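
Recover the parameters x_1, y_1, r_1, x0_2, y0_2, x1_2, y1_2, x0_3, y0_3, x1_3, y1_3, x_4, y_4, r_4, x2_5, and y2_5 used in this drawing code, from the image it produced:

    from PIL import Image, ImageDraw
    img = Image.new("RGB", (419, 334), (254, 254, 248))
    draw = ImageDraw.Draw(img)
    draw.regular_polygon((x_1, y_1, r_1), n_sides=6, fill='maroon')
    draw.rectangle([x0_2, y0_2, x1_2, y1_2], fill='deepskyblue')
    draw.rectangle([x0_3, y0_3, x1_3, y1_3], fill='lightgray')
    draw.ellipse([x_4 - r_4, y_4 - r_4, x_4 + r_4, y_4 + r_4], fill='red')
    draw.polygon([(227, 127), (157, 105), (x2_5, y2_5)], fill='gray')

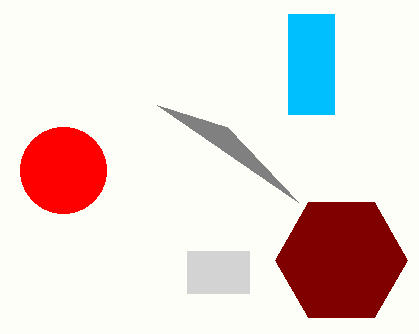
x_1 = 341
y_1 = 260
r_1 = 66
x0_2 = 288
y0_2 = 14
x1_2 = 334
y1_2 = 114
x0_3 = 187
y0_3 = 251
x1_3 = 249
y1_3 = 293
x_4 = 63
y_4 = 170
r_4 = 43
x2_5 = 298
y2_5 = 202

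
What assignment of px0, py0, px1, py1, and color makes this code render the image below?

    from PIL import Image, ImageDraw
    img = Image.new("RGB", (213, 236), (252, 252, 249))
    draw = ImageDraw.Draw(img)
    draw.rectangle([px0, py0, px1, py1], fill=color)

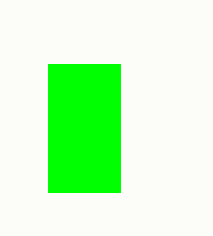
px0 = 48, py0 = 64, px1 = 120, py1 = 192, color = 'lime'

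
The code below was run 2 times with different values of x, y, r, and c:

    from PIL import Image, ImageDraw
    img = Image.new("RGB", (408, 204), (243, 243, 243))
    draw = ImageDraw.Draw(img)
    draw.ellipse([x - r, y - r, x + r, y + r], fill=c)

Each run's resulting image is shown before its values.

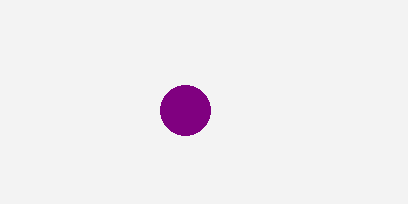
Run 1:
x = 185, y = 110, r = 25, c = 'purple'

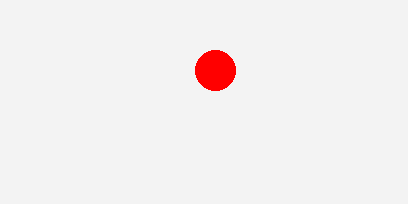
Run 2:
x = 215
y = 70
r = 20
c = 'red'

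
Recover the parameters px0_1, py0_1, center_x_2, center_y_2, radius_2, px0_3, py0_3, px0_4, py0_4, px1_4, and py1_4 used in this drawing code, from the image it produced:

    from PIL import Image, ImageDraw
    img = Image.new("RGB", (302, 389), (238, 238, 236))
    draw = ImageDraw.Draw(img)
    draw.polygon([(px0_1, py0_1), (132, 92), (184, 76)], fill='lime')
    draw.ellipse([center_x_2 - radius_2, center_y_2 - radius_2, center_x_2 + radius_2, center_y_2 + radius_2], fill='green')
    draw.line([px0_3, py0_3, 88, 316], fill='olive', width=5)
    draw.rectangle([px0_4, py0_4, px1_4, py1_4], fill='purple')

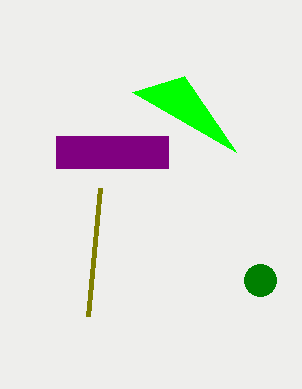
px0_1 = 236
py0_1 = 152
center_x_2 = 260
center_y_2 = 280
radius_2 = 16
px0_3 = 100
py0_3 = 188
px0_4 = 56
py0_4 = 136
px1_4 = 168
py1_4 = 168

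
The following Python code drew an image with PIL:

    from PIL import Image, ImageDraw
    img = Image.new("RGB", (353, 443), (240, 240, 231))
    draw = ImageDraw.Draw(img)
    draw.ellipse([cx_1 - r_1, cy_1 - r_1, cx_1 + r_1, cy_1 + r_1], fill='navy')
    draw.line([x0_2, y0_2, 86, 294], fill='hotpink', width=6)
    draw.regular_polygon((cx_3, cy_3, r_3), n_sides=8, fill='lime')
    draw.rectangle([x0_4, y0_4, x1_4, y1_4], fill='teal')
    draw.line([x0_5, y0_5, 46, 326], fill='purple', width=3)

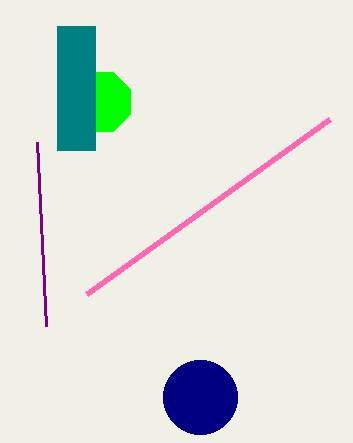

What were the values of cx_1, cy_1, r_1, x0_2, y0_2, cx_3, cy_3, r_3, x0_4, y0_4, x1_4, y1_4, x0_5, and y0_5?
cx_1 = 200
cy_1 = 397
r_1 = 37
x0_2 = 329
y0_2 = 119
cx_3 = 101
cy_3 = 102
r_3 = 32
x0_4 = 57
y0_4 = 26
x1_4 = 95
y1_4 = 150
x0_5 = 37
y0_5 = 142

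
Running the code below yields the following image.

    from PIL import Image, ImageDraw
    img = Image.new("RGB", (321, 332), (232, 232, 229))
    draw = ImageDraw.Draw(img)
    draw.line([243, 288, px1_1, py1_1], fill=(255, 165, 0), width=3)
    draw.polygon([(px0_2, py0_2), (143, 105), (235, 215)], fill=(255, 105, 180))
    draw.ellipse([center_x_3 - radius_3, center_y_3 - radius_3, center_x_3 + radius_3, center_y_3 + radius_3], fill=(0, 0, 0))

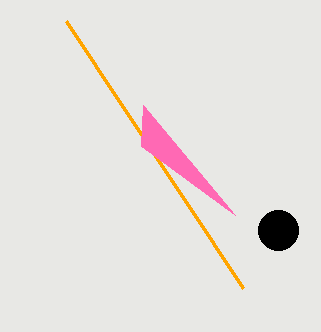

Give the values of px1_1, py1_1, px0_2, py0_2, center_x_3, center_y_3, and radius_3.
px1_1 = 66; py1_1 = 21; px0_2 = 141; py0_2 = 146; center_x_3 = 278; center_y_3 = 230; radius_3 = 20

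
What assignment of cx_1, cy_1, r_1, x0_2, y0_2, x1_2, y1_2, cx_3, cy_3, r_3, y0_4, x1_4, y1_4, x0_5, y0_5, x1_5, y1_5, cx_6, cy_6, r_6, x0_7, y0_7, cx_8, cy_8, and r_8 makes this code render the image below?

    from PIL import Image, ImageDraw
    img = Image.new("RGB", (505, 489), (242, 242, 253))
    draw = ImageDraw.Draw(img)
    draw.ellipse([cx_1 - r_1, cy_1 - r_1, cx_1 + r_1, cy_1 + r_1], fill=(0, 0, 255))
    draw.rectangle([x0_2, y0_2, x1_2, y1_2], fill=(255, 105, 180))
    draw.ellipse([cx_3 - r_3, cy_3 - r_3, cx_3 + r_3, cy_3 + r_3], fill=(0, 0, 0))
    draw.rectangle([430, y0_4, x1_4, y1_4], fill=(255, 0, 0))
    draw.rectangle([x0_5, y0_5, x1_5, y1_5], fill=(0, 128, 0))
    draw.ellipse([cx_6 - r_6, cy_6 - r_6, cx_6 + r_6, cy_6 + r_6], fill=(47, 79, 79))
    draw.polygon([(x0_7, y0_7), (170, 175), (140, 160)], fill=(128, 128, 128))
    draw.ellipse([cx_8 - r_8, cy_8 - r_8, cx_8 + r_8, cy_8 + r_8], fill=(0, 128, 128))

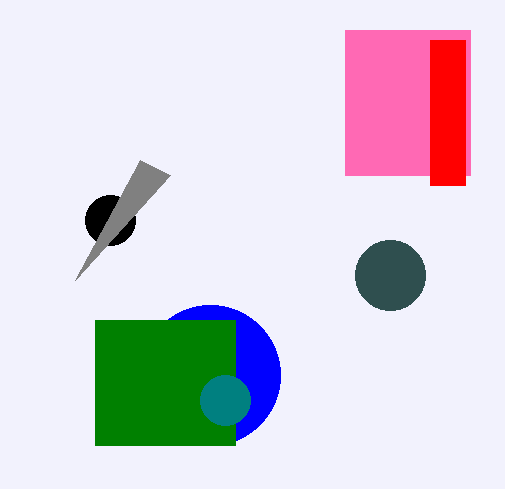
cx_1 = 210; cy_1 = 375; r_1 = 70; x0_2 = 345; y0_2 = 30; x1_2 = 470; y1_2 = 175; cx_3 = 110; cy_3 = 220; r_3 = 25; y0_4 = 40; x1_4 = 465; y1_4 = 185; x0_5 = 95; y0_5 = 320; x1_5 = 235; y1_5 = 445; cx_6 = 390; cy_6 = 275; r_6 = 35; x0_7 = 75; y0_7 = 280; cx_8 = 225; cy_8 = 400; r_8 = 25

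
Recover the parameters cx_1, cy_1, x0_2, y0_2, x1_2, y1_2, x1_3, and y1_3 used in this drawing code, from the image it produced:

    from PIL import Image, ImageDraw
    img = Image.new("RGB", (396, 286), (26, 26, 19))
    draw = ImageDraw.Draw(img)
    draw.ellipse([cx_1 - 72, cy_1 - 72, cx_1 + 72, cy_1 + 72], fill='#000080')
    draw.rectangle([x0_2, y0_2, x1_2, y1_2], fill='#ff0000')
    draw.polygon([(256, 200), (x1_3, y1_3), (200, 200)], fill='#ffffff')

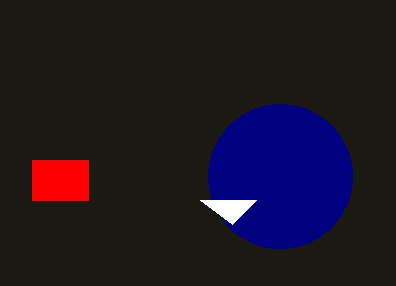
cx_1 = 280, cy_1 = 176, x0_2 = 32, y0_2 = 160, x1_2 = 88, y1_2 = 200, x1_3 = 232, y1_3 = 224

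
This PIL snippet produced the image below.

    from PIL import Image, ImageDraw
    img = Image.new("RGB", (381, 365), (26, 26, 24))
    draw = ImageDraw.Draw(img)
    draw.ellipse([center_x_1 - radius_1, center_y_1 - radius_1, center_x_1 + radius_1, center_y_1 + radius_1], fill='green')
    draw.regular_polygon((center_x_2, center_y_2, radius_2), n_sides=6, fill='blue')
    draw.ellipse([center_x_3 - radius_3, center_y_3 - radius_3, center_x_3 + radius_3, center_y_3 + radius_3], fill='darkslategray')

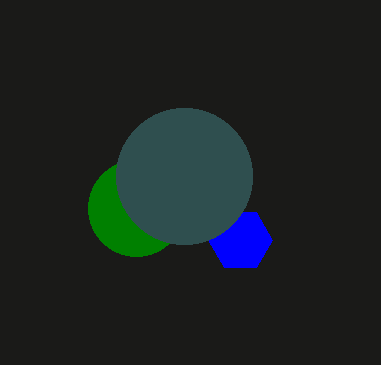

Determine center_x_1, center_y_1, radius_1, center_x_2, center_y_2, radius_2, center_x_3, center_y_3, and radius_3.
center_x_1 = 136; center_y_1 = 208; radius_1 = 48; center_x_2 = 240; center_y_2 = 240; radius_2 = 32; center_x_3 = 184; center_y_3 = 176; radius_3 = 68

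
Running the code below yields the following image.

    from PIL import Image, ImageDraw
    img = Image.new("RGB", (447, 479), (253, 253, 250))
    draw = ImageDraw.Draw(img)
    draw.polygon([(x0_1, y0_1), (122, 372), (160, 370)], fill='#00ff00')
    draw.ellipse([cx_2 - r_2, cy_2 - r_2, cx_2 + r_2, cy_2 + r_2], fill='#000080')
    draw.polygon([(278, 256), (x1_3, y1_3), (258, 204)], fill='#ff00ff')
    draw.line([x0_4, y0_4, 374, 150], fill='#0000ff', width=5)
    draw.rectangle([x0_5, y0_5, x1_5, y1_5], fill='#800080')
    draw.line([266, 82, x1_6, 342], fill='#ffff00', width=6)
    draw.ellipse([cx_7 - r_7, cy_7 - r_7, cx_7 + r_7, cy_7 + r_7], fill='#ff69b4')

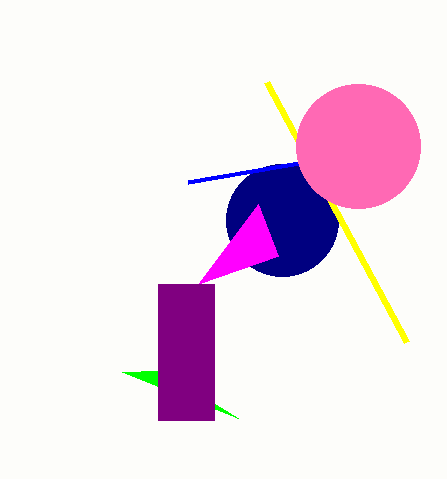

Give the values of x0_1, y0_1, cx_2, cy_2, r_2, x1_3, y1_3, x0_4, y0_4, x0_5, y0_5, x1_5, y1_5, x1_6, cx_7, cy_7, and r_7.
x0_1 = 238; y0_1 = 418; cx_2 = 282; cy_2 = 220; r_2 = 56; x1_3 = 198; y1_3 = 284; x0_4 = 188; y0_4 = 182; x0_5 = 158; y0_5 = 284; x1_5 = 214; y1_5 = 420; x1_6 = 406; cx_7 = 358; cy_7 = 146; r_7 = 62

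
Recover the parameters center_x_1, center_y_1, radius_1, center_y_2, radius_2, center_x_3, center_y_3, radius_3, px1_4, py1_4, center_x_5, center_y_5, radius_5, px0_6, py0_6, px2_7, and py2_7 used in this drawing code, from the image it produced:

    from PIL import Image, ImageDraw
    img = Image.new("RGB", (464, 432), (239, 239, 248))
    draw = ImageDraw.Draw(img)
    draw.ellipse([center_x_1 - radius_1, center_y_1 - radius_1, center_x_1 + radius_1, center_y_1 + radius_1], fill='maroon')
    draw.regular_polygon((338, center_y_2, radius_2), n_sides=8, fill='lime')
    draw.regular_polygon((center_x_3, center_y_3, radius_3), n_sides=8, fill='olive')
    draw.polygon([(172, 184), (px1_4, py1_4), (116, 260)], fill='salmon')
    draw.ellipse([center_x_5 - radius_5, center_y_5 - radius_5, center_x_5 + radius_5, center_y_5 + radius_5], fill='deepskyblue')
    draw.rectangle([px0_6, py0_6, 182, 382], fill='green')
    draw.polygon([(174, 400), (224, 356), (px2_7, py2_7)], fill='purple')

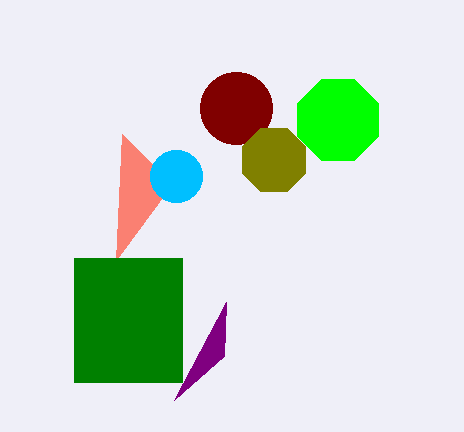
center_x_1 = 236
center_y_1 = 108
radius_1 = 36
center_y_2 = 120
radius_2 = 44
center_x_3 = 274
center_y_3 = 160
radius_3 = 34
px1_4 = 122
py1_4 = 134
center_x_5 = 176
center_y_5 = 176
radius_5 = 26
px0_6 = 74
py0_6 = 258
px2_7 = 226
py2_7 = 302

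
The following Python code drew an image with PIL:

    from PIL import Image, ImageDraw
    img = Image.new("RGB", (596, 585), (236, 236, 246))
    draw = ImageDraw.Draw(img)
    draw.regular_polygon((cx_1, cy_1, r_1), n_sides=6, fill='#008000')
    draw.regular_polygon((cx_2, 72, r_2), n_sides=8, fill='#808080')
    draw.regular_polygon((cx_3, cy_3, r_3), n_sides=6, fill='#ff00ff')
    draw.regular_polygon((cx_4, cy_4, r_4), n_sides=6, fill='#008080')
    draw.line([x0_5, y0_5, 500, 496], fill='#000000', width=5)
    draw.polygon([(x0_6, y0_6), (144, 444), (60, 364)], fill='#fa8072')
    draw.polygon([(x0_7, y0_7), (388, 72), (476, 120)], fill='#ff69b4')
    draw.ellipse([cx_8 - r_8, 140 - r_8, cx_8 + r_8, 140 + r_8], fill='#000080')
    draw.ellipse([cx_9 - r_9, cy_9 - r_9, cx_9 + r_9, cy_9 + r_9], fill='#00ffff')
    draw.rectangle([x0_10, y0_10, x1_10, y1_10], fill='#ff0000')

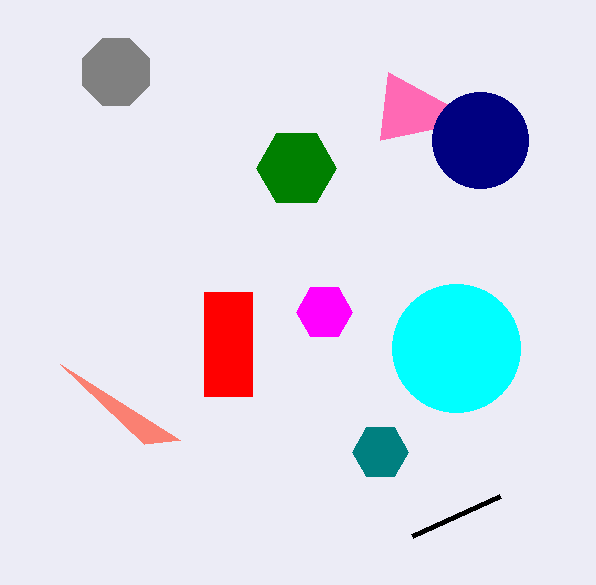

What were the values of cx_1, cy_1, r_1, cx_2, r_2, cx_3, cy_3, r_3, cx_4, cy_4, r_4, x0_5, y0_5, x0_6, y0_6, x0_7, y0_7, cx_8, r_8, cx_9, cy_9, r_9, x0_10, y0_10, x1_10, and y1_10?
cx_1 = 296; cy_1 = 168; r_1 = 40; cx_2 = 116; r_2 = 36; cx_3 = 324; cy_3 = 312; r_3 = 28; cx_4 = 380; cy_4 = 452; r_4 = 28; x0_5 = 412; y0_5 = 536; x0_6 = 180; y0_6 = 440; x0_7 = 380; y0_7 = 140; cx_8 = 480; r_8 = 48; cx_9 = 456; cy_9 = 348; r_9 = 64; x0_10 = 204; y0_10 = 292; x1_10 = 252; y1_10 = 396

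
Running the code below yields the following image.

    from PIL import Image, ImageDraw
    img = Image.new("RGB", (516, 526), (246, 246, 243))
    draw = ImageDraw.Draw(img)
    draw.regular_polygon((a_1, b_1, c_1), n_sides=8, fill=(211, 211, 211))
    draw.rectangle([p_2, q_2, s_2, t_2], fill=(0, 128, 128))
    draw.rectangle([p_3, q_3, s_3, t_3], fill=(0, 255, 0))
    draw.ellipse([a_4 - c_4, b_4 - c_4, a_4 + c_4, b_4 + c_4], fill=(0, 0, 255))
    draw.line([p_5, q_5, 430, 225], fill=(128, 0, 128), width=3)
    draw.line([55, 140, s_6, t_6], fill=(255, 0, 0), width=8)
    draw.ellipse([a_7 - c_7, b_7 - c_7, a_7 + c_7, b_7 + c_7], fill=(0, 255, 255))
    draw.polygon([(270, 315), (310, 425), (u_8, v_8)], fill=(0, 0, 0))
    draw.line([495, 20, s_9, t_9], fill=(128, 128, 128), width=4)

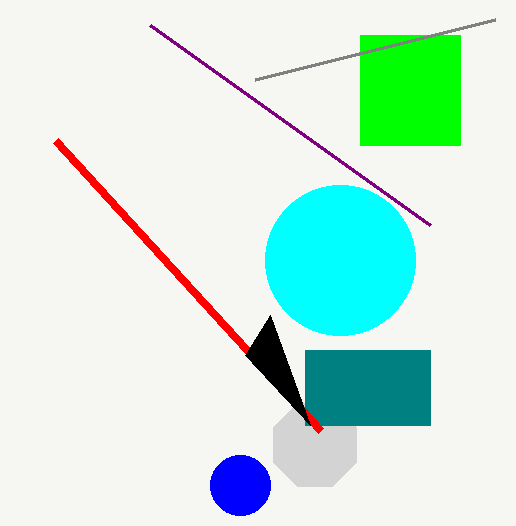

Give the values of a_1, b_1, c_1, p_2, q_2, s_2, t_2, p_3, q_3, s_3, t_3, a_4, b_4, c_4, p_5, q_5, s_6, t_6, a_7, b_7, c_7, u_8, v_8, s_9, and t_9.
a_1 = 315, b_1 = 445, c_1 = 45, p_2 = 305, q_2 = 350, s_2 = 430, t_2 = 425, p_3 = 360, q_3 = 35, s_3 = 460, t_3 = 145, a_4 = 240, b_4 = 485, c_4 = 30, p_5 = 150, q_5 = 25, s_6 = 320, t_6 = 430, a_7 = 340, b_7 = 260, c_7 = 75, u_8 = 245, v_8 = 355, s_9 = 255, t_9 = 80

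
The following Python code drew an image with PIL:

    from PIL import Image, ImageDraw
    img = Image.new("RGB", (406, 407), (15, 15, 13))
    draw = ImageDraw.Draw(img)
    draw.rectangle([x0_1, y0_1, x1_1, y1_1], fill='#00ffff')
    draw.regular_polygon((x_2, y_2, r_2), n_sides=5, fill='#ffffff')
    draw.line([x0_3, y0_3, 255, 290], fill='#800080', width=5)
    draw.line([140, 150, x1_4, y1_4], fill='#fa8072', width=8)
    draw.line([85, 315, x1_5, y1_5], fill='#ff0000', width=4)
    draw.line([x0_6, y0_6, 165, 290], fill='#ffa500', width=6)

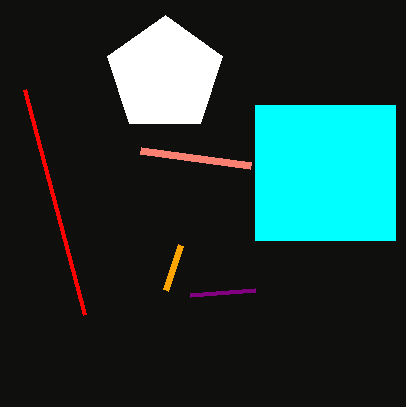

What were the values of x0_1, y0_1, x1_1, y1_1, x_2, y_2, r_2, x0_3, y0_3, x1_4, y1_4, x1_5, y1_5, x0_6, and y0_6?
x0_1 = 255
y0_1 = 105
x1_1 = 395
y1_1 = 240
x_2 = 165
y_2 = 75
r_2 = 60
x0_3 = 190
y0_3 = 295
x1_4 = 250
y1_4 = 165
x1_5 = 25
y1_5 = 90
x0_6 = 180
y0_6 = 245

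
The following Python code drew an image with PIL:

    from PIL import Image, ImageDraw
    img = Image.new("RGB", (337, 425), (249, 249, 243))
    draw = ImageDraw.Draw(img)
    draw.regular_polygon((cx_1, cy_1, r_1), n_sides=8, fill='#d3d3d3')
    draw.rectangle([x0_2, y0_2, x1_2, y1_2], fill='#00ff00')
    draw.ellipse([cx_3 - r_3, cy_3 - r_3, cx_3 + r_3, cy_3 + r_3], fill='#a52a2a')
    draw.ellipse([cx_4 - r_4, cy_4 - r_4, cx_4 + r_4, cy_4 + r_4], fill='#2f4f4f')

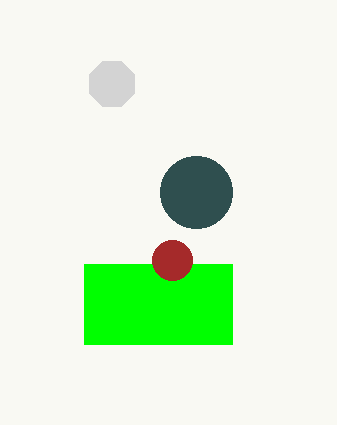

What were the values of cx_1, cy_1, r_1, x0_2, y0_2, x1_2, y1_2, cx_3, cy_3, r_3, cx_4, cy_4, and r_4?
cx_1 = 112
cy_1 = 84
r_1 = 24
x0_2 = 84
y0_2 = 264
x1_2 = 232
y1_2 = 344
cx_3 = 172
cy_3 = 260
r_3 = 20
cx_4 = 196
cy_4 = 192
r_4 = 36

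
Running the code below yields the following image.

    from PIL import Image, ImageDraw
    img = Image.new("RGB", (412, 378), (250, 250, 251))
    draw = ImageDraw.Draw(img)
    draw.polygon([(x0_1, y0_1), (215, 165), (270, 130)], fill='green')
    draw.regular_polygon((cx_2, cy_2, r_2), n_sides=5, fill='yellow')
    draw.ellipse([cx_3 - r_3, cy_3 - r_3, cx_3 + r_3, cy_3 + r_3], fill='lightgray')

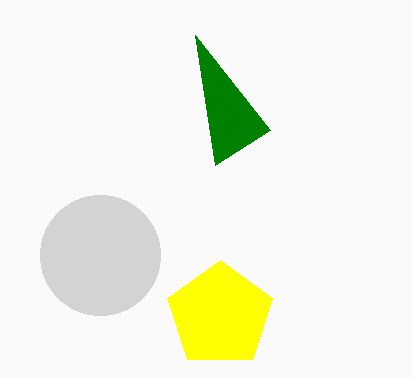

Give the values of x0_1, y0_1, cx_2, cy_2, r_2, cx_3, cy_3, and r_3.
x0_1 = 195
y0_1 = 35
cx_2 = 220
cy_2 = 315
r_2 = 55
cx_3 = 100
cy_3 = 255
r_3 = 60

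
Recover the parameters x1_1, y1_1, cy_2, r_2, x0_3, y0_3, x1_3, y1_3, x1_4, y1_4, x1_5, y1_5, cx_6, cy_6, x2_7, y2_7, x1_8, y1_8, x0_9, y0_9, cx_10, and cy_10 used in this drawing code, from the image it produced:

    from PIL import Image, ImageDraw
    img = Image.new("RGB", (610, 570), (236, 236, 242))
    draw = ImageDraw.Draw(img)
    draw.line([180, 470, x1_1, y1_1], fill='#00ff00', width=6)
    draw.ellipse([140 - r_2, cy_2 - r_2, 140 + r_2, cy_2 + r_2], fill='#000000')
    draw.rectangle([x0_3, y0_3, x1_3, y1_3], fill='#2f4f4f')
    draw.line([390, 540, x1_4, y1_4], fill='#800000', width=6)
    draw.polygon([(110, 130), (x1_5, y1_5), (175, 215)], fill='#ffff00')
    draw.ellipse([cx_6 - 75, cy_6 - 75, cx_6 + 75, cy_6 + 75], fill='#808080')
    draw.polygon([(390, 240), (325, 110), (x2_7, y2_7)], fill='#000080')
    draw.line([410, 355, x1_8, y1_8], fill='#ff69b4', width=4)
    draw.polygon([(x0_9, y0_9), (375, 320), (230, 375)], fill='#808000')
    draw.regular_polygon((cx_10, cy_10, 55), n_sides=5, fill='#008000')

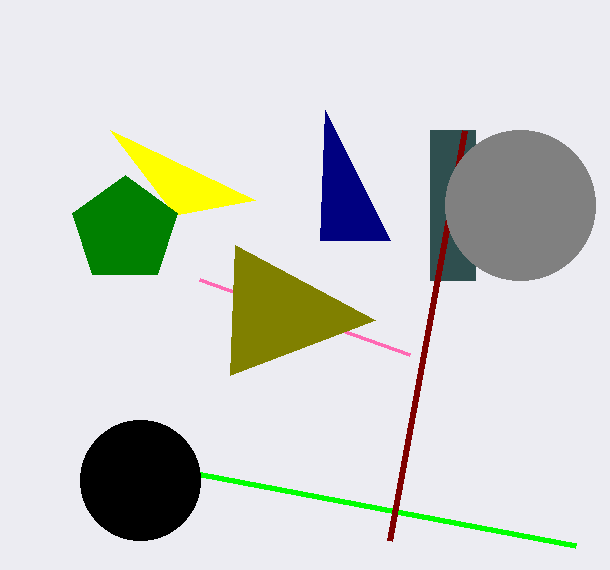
x1_1 = 575; y1_1 = 545; cy_2 = 480; r_2 = 60; x0_3 = 430; y0_3 = 130; x1_3 = 475; y1_3 = 280; x1_4 = 465; y1_4 = 130; x1_5 = 255; y1_5 = 200; cx_6 = 520; cy_6 = 205; x2_7 = 320; y2_7 = 240; x1_8 = 200; y1_8 = 280; x0_9 = 235; y0_9 = 245; cx_10 = 125; cy_10 = 230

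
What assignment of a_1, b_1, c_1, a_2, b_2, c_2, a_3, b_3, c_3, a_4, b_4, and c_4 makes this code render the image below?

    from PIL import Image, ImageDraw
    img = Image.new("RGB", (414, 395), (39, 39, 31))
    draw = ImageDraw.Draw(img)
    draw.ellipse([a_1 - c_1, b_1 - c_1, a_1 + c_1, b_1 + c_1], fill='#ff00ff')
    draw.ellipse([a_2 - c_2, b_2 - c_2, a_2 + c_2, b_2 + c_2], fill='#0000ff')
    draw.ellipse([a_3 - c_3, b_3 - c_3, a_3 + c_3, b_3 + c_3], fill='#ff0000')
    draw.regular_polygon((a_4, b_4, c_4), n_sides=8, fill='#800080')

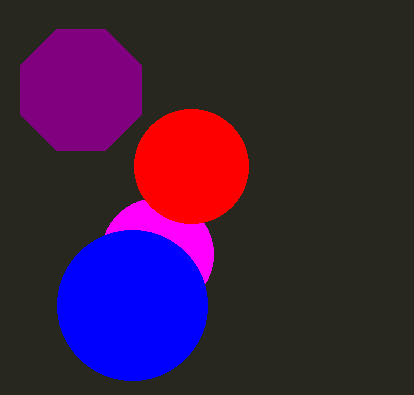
a_1 = 157, b_1 = 254, c_1 = 56, a_2 = 132, b_2 = 305, c_2 = 75, a_3 = 191, b_3 = 166, c_3 = 57, a_4 = 81, b_4 = 90, c_4 = 65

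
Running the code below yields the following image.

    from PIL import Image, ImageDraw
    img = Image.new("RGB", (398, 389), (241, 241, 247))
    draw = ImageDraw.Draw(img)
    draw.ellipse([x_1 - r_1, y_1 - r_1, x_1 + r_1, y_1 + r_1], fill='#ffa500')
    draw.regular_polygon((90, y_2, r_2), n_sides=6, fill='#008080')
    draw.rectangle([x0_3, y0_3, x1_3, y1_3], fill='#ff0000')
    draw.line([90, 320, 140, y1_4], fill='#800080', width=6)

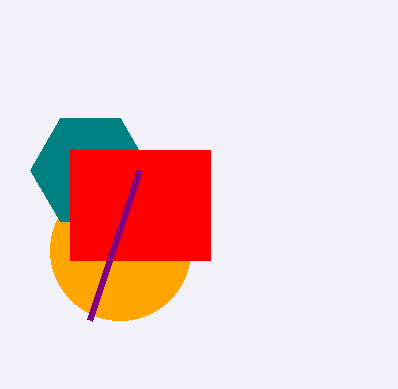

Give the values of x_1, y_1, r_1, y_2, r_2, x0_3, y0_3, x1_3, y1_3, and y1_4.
x_1 = 120
y_1 = 250
r_1 = 70
y_2 = 170
r_2 = 60
x0_3 = 70
y0_3 = 150
x1_3 = 210
y1_3 = 260
y1_4 = 170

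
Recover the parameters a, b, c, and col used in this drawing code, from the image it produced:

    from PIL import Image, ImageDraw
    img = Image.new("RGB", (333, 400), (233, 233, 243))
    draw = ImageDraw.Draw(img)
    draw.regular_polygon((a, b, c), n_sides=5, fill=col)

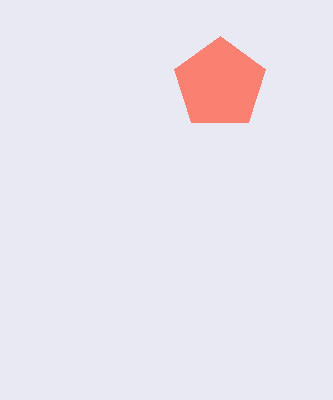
a = 220, b = 84, c = 48, col = 'salmon'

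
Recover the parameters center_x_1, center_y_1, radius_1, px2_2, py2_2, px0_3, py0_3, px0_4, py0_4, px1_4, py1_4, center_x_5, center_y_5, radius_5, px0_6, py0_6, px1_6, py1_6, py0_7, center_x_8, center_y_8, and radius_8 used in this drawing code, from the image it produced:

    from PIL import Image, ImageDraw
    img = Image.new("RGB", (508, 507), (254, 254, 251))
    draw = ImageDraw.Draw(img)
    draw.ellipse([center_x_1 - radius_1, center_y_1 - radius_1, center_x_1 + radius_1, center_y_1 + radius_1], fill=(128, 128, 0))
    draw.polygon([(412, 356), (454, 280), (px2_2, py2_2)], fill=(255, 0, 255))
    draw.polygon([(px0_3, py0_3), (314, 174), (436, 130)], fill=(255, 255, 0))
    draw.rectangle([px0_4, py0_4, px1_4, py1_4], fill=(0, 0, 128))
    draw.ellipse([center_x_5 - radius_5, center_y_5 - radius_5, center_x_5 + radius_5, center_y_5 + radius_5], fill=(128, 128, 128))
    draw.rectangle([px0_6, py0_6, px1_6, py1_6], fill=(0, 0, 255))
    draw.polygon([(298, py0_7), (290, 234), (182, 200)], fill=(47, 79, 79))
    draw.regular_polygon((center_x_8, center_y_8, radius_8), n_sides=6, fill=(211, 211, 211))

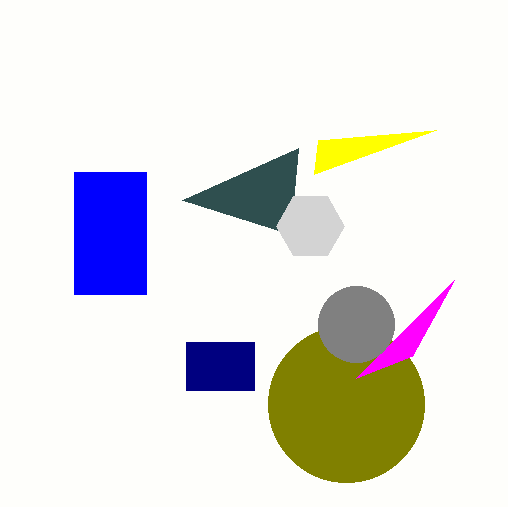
center_x_1 = 346, center_y_1 = 404, radius_1 = 78, px2_2 = 356, py2_2 = 378, px0_3 = 318, py0_3 = 140, px0_4 = 186, py0_4 = 342, px1_4 = 254, py1_4 = 390, center_x_5 = 356, center_y_5 = 324, radius_5 = 38, px0_6 = 74, py0_6 = 172, px1_6 = 146, py1_6 = 294, py0_7 = 148, center_x_8 = 310, center_y_8 = 226, radius_8 = 34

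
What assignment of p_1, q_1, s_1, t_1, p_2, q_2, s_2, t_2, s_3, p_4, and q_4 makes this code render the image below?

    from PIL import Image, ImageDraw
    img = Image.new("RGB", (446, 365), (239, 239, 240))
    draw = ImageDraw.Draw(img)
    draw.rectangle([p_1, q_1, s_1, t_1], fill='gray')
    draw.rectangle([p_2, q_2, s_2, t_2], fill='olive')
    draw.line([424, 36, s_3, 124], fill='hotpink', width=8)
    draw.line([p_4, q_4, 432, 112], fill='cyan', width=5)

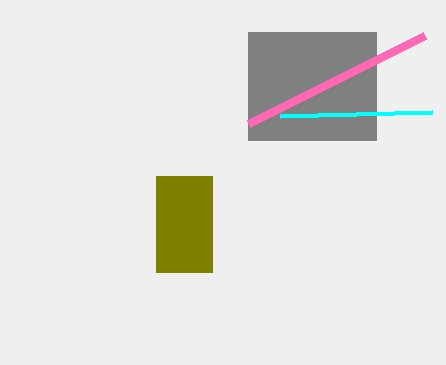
p_1 = 248
q_1 = 32
s_1 = 376
t_1 = 140
p_2 = 156
q_2 = 176
s_2 = 212
t_2 = 272
s_3 = 248
p_4 = 280
q_4 = 116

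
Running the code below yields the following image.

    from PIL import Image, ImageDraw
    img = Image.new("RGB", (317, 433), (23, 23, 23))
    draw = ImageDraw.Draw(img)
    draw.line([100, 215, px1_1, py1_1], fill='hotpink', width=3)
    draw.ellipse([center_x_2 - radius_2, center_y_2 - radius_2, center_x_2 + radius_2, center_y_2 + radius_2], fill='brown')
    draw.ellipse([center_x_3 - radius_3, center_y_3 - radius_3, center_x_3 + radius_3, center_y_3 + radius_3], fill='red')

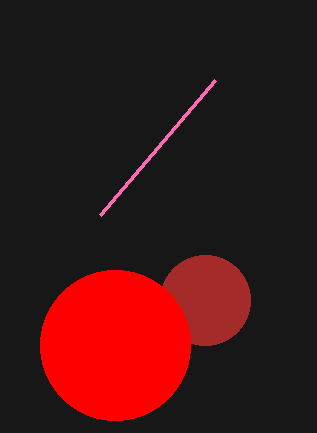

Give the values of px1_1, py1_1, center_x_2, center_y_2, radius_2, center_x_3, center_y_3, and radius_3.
px1_1 = 215
py1_1 = 80
center_x_2 = 205
center_y_2 = 300
radius_2 = 45
center_x_3 = 115
center_y_3 = 345
radius_3 = 75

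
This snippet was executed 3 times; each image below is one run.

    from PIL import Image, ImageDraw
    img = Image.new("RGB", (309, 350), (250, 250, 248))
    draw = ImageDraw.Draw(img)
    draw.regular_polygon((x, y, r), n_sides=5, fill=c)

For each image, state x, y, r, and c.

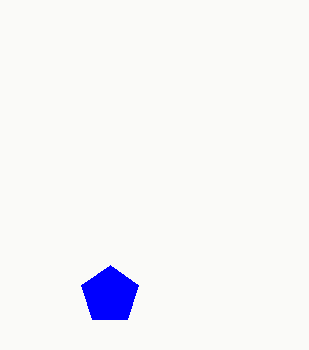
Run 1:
x = 110, y = 295, r = 30, c = 'blue'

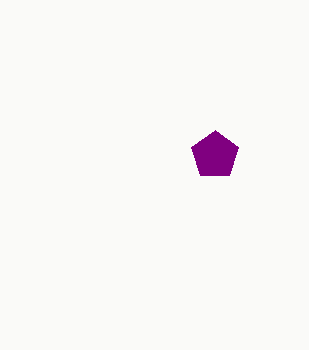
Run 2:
x = 215
y = 155
r = 25
c = 'purple'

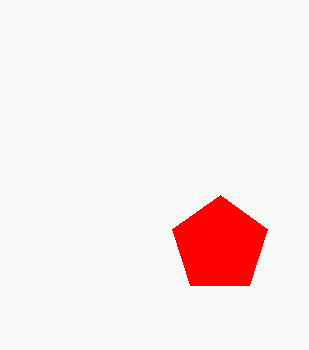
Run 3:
x = 220
y = 245
r = 50
c = 'red'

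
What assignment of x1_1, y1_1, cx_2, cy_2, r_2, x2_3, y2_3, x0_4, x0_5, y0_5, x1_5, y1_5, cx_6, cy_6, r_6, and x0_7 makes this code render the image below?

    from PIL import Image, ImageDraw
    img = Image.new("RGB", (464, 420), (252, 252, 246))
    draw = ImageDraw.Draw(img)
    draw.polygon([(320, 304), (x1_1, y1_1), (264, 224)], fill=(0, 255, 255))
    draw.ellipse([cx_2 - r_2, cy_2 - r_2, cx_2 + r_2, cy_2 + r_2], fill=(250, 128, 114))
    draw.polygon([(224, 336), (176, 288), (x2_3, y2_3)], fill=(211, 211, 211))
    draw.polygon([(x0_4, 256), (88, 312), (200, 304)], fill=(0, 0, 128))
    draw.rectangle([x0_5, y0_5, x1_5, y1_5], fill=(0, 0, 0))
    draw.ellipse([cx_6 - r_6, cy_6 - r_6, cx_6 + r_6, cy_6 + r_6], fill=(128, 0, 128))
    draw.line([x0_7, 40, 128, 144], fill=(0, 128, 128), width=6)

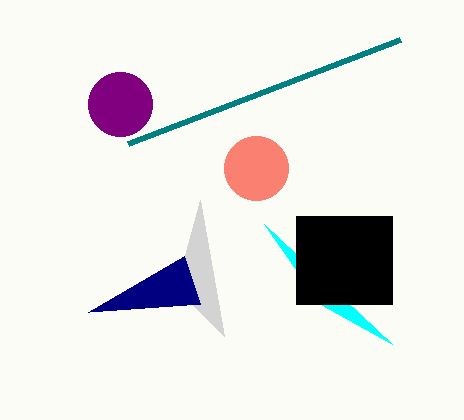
x1_1 = 392; y1_1 = 344; cx_2 = 256; cy_2 = 168; r_2 = 32; x2_3 = 200; y2_3 = 200; x0_4 = 184; x0_5 = 296; y0_5 = 216; x1_5 = 392; y1_5 = 304; cx_6 = 120; cy_6 = 104; r_6 = 32; x0_7 = 400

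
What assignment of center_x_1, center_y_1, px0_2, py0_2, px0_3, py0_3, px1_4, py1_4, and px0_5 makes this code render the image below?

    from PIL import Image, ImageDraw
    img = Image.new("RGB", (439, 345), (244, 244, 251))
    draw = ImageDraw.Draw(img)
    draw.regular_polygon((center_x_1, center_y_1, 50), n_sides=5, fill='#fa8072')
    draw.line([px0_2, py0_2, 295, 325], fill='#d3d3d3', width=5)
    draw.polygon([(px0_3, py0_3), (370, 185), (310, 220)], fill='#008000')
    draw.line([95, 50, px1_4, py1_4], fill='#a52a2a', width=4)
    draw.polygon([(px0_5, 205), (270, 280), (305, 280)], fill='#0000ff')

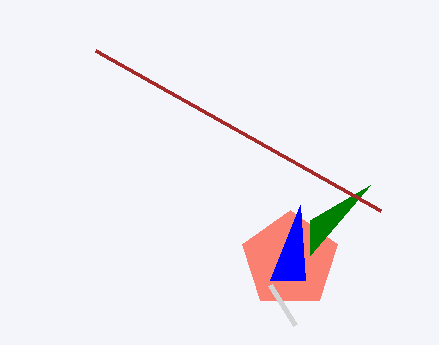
center_x_1 = 290; center_y_1 = 260; px0_2 = 270; py0_2 = 285; px0_3 = 310; py0_3 = 255; px1_4 = 380; py1_4 = 210; px0_5 = 300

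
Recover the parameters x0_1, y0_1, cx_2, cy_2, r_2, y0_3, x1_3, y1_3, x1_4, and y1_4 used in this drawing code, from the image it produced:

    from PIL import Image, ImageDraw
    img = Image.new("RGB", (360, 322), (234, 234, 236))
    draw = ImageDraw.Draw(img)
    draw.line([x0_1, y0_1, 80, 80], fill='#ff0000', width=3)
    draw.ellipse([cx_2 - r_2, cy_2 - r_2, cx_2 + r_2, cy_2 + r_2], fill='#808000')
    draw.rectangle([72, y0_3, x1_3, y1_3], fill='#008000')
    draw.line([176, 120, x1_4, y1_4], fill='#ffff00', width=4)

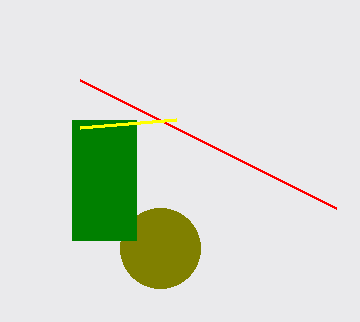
x0_1 = 336, y0_1 = 208, cx_2 = 160, cy_2 = 248, r_2 = 40, y0_3 = 120, x1_3 = 136, y1_3 = 240, x1_4 = 80, y1_4 = 128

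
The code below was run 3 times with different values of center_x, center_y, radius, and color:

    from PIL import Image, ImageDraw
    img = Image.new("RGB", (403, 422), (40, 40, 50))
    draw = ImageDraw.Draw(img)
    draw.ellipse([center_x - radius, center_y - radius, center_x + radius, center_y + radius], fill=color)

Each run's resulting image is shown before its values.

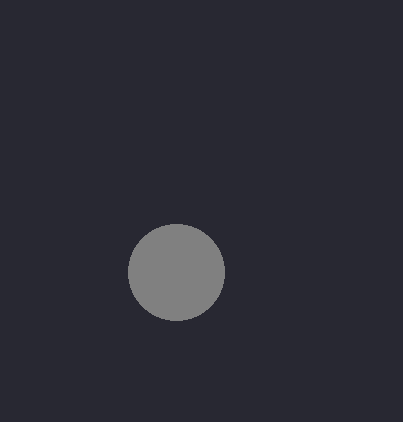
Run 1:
center_x = 176, center_y = 272, radius = 48, color = 'gray'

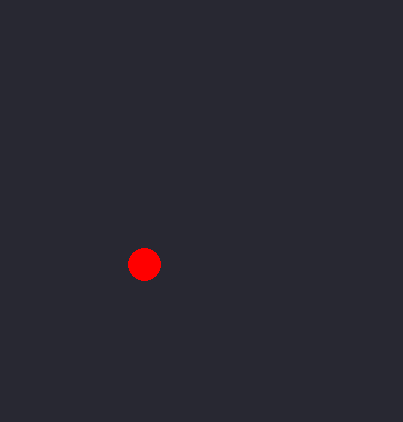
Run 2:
center_x = 144, center_y = 264, radius = 16, color = 'red'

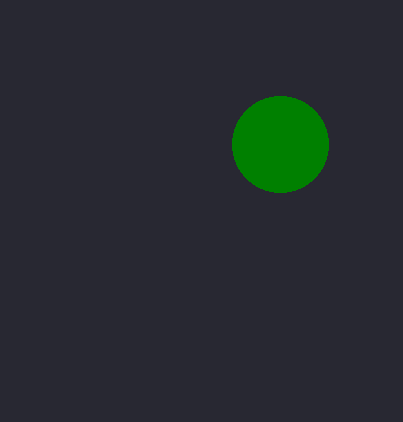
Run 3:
center_x = 280; center_y = 144; radius = 48; color = 'green'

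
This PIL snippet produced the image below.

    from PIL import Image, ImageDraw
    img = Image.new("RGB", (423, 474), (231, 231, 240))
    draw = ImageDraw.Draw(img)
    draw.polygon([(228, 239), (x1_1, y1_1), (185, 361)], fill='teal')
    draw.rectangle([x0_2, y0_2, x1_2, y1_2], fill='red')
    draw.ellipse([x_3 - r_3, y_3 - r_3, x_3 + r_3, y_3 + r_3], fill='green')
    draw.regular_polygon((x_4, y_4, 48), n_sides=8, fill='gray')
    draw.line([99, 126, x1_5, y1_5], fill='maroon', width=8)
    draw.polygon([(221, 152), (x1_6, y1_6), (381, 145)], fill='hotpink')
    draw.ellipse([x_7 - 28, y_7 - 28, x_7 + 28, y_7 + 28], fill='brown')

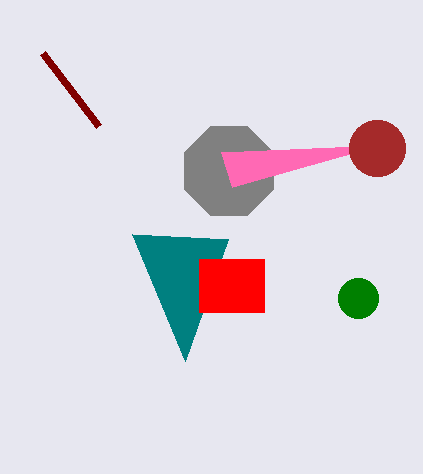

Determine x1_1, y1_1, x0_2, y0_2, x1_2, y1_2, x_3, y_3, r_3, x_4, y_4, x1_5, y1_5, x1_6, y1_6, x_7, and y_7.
x1_1 = 132; y1_1 = 234; x0_2 = 199; y0_2 = 259; x1_2 = 264; y1_2 = 312; x_3 = 358; y_3 = 298; r_3 = 20; x_4 = 229; y_4 = 171; x1_5 = 43; y1_5 = 53; x1_6 = 232; y1_6 = 187; x_7 = 377; y_7 = 148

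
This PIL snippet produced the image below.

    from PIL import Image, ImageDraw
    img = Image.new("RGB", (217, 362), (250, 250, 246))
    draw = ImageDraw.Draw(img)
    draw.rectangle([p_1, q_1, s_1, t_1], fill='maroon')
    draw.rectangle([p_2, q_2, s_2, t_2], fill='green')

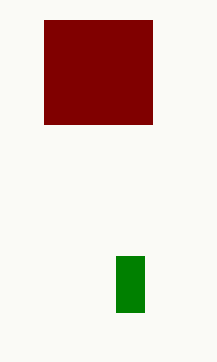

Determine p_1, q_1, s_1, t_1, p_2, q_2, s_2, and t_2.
p_1 = 44; q_1 = 20; s_1 = 152; t_1 = 124; p_2 = 116; q_2 = 256; s_2 = 144; t_2 = 312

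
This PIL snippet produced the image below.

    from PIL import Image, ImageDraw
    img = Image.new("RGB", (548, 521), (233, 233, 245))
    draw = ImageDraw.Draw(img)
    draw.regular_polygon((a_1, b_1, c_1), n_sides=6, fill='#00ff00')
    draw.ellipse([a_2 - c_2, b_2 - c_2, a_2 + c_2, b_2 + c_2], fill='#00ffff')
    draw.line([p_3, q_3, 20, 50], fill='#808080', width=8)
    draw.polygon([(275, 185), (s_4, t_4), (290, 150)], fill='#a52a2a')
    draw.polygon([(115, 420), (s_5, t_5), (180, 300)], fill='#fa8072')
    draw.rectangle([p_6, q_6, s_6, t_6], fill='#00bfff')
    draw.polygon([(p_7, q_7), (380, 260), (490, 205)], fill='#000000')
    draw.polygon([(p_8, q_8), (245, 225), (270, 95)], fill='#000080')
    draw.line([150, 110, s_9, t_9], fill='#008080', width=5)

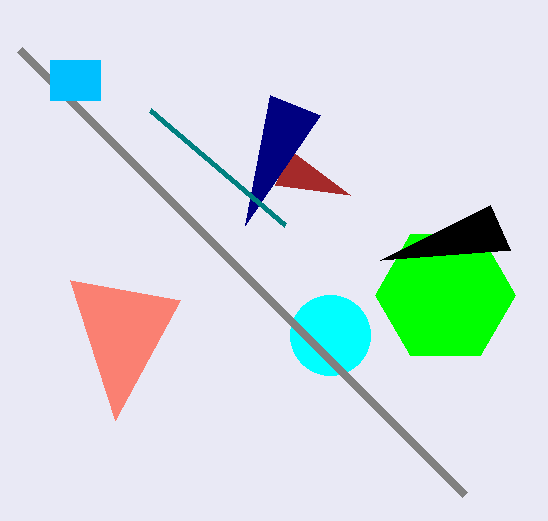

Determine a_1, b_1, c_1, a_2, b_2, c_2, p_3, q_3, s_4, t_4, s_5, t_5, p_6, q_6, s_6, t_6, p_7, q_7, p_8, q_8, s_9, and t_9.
a_1 = 445, b_1 = 295, c_1 = 70, a_2 = 330, b_2 = 335, c_2 = 40, p_3 = 465, q_3 = 495, s_4 = 350, t_4 = 195, s_5 = 70, t_5 = 280, p_6 = 50, q_6 = 60, s_6 = 100, t_6 = 100, p_7 = 510, q_7 = 250, p_8 = 320, q_8 = 115, s_9 = 285, t_9 = 225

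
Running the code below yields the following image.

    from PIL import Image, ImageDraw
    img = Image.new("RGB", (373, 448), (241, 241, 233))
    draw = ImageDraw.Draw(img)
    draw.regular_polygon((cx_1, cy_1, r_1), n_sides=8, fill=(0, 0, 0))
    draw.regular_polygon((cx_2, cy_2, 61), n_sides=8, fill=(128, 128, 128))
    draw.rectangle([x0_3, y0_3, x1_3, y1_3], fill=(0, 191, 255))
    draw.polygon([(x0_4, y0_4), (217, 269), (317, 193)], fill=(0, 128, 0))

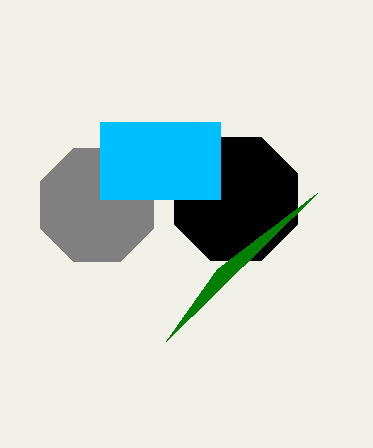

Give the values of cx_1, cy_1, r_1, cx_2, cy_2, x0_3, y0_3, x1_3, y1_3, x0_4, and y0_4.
cx_1 = 236, cy_1 = 199, r_1 = 67, cx_2 = 97, cy_2 = 205, x0_3 = 100, y0_3 = 122, x1_3 = 220, y1_3 = 199, x0_4 = 166, y0_4 = 341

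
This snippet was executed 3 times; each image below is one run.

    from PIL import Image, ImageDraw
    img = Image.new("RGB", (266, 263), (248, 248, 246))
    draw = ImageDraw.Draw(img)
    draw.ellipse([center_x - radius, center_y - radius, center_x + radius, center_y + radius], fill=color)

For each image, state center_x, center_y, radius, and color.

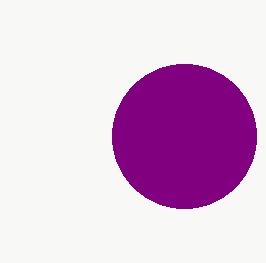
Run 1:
center_x = 184, center_y = 136, radius = 72, color = 'purple'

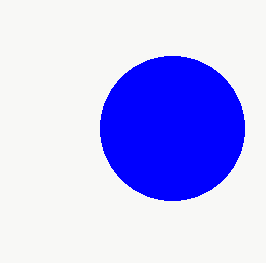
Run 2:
center_x = 172, center_y = 128, radius = 72, color = 'blue'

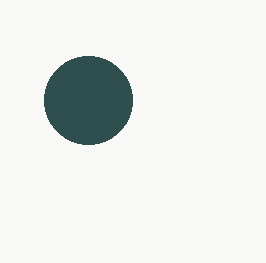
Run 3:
center_x = 88, center_y = 100, radius = 44, color = 'darkslategray'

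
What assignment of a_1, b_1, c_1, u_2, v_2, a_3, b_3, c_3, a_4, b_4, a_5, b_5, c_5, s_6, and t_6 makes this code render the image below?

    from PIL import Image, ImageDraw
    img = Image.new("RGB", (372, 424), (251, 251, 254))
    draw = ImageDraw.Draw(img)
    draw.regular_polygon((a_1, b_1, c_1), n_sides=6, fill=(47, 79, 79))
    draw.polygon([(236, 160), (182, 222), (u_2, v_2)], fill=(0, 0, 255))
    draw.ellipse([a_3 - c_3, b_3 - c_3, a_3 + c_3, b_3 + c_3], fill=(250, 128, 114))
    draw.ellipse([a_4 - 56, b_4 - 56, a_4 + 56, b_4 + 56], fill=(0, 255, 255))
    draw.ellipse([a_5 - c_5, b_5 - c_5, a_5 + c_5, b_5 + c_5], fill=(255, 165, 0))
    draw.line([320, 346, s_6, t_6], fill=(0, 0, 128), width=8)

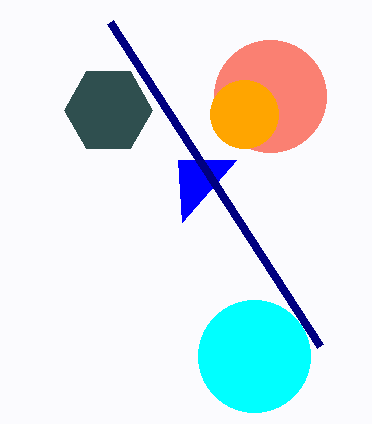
a_1 = 108, b_1 = 110, c_1 = 44, u_2 = 178, v_2 = 160, a_3 = 270, b_3 = 96, c_3 = 56, a_4 = 254, b_4 = 356, a_5 = 244, b_5 = 114, c_5 = 34, s_6 = 110, t_6 = 22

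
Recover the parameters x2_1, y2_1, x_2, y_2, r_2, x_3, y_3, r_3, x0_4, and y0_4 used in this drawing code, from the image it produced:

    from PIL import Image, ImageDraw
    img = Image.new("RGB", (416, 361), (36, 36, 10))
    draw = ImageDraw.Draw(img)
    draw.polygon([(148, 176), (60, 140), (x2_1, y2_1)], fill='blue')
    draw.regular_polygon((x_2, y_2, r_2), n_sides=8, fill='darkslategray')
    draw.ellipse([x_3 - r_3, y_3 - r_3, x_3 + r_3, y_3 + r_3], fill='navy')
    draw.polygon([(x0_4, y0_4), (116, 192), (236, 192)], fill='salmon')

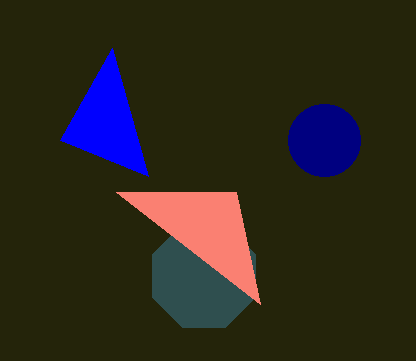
x2_1 = 112, y2_1 = 48, x_2 = 204, y_2 = 276, r_2 = 56, x_3 = 324, y_3 = 140, r_3 = 36, x0_4 = 260, y0_4 = 304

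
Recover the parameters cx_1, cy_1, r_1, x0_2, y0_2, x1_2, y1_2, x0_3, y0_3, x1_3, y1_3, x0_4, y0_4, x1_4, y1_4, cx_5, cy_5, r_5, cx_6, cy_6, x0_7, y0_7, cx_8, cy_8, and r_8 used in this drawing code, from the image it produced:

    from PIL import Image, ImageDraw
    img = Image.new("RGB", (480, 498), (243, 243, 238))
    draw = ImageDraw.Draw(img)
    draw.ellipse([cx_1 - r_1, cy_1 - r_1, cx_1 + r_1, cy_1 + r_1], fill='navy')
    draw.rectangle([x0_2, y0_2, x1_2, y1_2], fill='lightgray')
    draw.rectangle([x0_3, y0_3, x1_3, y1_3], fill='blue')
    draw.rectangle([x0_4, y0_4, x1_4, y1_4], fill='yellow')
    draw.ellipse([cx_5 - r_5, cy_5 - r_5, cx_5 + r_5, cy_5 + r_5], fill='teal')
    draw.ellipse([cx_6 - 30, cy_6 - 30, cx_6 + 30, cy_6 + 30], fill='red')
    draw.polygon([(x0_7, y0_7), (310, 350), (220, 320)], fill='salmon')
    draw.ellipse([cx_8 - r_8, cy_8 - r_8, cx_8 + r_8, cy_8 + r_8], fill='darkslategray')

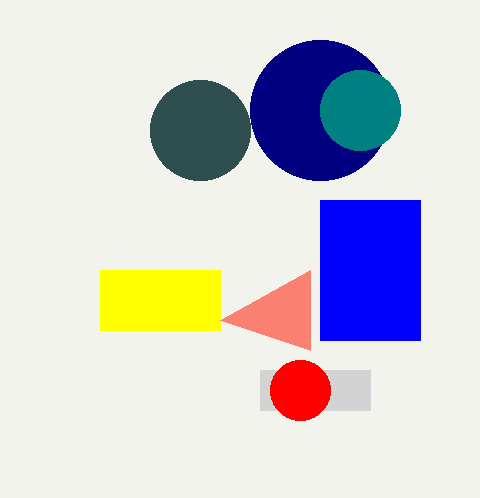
cx_1 = 320
cy_1 = 110
r_1 = 70
x0_2 = 260
y0_2 = 370
x1_2 = 370
y1_2 = 410
x0_3 = 320
y0_3 = 200
x1_3 = 420
y1_3 = 340
x0_4 = 100
y0_4 = 270
x1_4 = 220
y1_4 = 330
cx_5 = 360
cy_5 = 110
r_5 = 40
cx_6 = 300
cy_6 = 390
x0_7 = 310
y0_7 = 270
cx_8 = 200
cy_8 = 130
r_8 = 50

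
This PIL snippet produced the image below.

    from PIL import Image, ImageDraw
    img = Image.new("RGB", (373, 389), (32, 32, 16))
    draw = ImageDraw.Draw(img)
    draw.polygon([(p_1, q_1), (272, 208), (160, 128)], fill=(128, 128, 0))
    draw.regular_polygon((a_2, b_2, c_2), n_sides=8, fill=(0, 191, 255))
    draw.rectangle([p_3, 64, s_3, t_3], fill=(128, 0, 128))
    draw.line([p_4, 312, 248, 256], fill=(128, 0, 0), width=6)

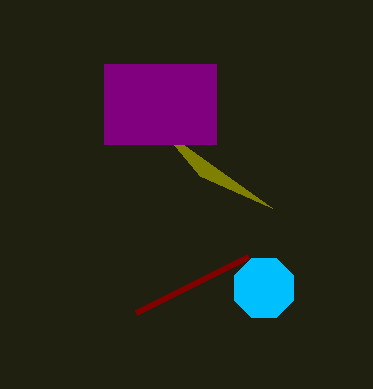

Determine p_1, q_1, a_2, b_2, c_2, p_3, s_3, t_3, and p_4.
p_1 = 200, q_1 = 176, a_2 = 264, b_2 = 288, c_2 = 32, p_3 = 104, s_3 = 216, t_3 = 144, p_4 = 136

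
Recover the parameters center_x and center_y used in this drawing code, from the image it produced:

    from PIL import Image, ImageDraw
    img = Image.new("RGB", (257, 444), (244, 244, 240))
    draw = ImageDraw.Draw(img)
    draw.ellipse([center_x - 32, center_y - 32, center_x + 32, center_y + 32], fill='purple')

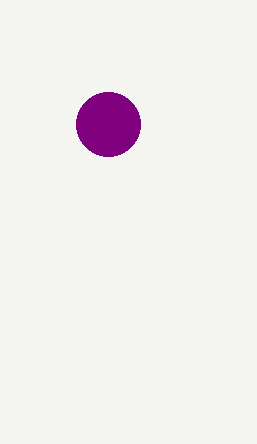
center_x = 108, center_y = 124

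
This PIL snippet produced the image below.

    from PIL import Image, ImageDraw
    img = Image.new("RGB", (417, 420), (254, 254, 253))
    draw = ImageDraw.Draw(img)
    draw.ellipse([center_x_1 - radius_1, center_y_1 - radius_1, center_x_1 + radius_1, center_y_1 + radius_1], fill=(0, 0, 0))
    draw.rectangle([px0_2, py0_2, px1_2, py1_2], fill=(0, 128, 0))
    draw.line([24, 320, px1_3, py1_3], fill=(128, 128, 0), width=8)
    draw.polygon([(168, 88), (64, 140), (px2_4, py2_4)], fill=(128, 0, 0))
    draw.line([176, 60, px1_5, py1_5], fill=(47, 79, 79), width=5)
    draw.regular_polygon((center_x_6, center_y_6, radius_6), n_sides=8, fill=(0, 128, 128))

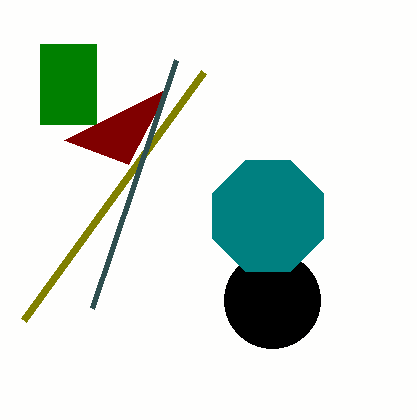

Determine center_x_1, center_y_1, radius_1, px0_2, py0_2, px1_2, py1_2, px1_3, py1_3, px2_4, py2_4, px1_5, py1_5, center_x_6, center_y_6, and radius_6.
center_x_1 = 272; center_y_1 = 300; radius_1 = 48; px0_2 = 40; py0_2 = 44; px1_2 = 96; py1_2 = 124; px1_3 = 204; py1_3 = 72; px2_4 = 128; py2_4 = 164; px1_5 = 92; py1_5 = 308; center_x_6 = 268; center_y_6 = 216; radius_6 = 60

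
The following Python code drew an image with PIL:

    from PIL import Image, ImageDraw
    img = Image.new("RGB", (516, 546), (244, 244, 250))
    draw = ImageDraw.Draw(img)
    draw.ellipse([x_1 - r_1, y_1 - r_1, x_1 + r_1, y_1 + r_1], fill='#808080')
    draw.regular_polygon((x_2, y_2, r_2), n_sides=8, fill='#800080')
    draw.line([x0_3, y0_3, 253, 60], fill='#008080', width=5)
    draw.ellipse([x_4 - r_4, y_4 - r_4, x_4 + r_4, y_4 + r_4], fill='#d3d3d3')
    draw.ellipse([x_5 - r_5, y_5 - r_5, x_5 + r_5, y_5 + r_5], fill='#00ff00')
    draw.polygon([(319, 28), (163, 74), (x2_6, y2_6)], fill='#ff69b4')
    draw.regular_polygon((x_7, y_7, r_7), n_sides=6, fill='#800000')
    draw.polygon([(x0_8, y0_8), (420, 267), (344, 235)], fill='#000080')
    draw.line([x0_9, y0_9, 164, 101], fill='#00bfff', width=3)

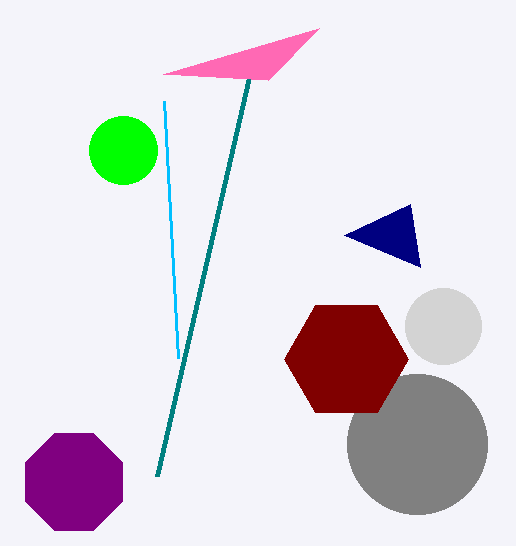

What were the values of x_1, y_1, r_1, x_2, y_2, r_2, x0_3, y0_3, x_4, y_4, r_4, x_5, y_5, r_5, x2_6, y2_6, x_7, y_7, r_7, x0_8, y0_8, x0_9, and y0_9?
x_1 = 417
y_1 = 444
r_1 = 70
x_2 = 74
y_2 = 482
r_2 = 52
x0_3 = 157
y0_3 = 476
x_4 = 443
y_4 = 326
r_4 = 38
x_5 = 123
y_5 = 150
r_5 = 34
x2_6 = 268
y2_6 = 80
x_7 = 346
y_7 = 359
r_7 = 62
x0_8 = 410
y0_8 = 204
x0_9 = 178
y0_9 = 358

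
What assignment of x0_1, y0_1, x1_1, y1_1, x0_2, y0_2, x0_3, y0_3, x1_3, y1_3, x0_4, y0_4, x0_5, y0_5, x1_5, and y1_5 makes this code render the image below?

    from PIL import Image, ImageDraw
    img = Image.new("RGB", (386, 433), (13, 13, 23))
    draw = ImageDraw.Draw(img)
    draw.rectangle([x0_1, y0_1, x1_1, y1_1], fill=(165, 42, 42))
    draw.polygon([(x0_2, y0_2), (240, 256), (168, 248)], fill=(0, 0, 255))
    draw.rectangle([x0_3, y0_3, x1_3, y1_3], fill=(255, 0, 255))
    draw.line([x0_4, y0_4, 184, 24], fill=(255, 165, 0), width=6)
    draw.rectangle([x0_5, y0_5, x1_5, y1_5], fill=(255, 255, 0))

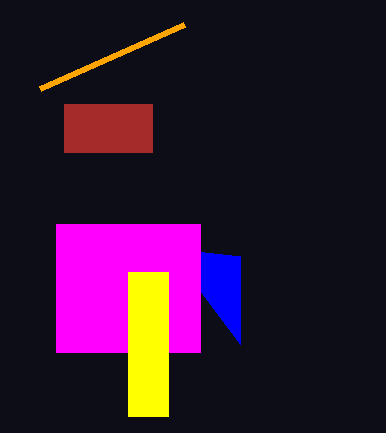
x0_1 = 64
y0_1 = 104
x1_1 = 152
y1_1 = 152
x0_2 = 240
y0_2 = 344
x0_3 = 56
y0_3 = 224
x1_3 = 200
y1_3 = 352
x0_4 = 40
y0_4 = 88
x0_5 = 128
y0_5 = 272
x1_5 = 168
y1_5 = 416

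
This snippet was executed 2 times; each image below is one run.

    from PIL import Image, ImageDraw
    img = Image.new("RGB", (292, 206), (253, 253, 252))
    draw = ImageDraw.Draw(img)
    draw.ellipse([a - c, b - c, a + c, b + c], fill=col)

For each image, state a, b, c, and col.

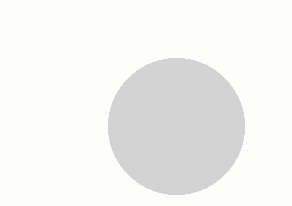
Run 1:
a = 176
b = 126
c = 68
col = 'lightgray'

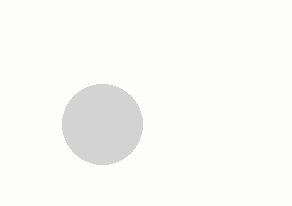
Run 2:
a = 102
b = 124
c = 40
col = 'lightgray'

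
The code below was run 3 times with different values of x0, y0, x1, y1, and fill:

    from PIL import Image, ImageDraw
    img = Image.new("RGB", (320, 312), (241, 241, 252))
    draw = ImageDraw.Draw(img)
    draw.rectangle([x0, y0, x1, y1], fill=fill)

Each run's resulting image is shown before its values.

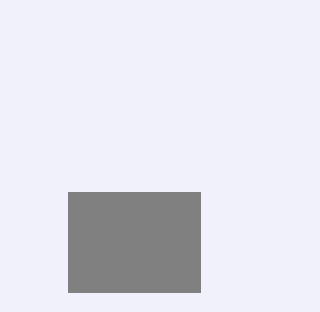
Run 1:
x0 = 68; y0 = 192; x1 = 200; y1 = 292; fill = 'gray'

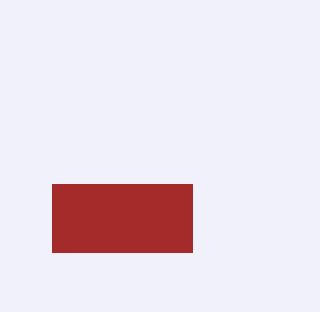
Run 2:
x0 = 52, y0 = 184, x1 = 192, y1 = 252, fill = 'brown'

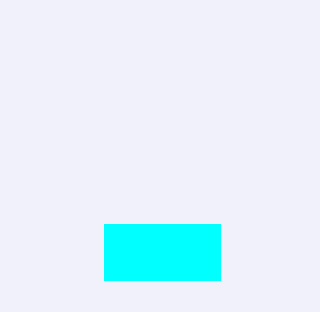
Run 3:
x0 = 104, y0 = 224, x1 = 220, y1 = 280, fill = 'cyan'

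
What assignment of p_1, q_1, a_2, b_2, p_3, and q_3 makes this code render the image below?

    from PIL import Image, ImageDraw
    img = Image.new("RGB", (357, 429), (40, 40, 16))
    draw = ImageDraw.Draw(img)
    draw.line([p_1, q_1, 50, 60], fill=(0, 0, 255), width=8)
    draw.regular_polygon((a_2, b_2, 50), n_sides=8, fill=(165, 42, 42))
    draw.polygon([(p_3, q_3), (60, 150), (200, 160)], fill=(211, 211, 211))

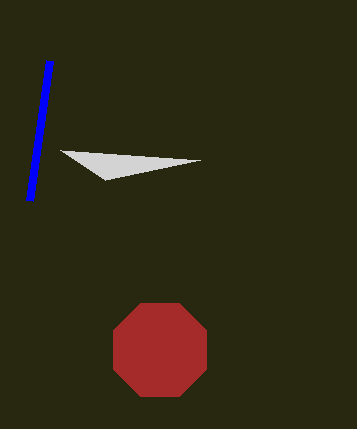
p_1 = 30; q_1 = 200; a_2 = 160; b_2 = 350; p_3 = 105; q_3 = 180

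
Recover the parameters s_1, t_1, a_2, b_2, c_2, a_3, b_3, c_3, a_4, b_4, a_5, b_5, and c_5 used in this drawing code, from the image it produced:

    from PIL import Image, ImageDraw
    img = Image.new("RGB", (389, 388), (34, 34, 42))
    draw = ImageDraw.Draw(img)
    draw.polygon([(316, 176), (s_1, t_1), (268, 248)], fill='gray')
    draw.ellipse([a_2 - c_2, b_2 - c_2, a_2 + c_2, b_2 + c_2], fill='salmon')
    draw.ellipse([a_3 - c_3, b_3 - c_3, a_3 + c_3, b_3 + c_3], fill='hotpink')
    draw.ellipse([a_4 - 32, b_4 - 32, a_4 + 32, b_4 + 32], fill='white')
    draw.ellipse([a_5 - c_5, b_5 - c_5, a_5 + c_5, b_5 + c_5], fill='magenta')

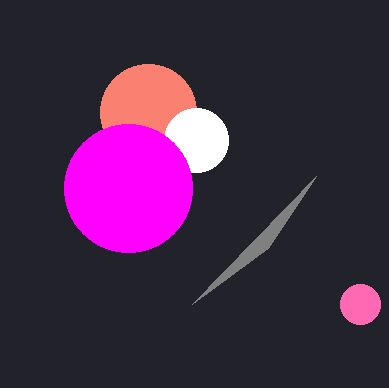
s_1 = 192; t_1 = 304; a_2 = 148; b_2 = 112; c_2 = 48; a_3 = 360; b_3 = 304; c_3 = 20; a_4 = 196; b_4 = 140; a_5 = 128; b_5 = 188; c_5 = 64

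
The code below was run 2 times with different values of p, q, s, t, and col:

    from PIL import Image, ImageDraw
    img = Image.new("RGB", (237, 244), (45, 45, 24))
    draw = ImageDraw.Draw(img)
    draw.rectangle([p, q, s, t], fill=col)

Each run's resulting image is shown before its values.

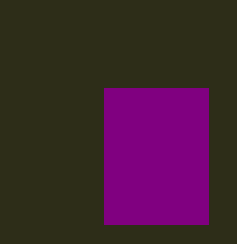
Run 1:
p = 104, q = 88, s = 208, t = 224, col = 'purple'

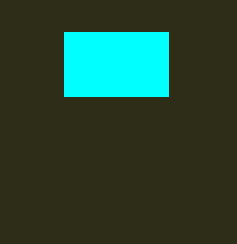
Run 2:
p = 64
q = 32
s = 168
t = 96
col = 'cyan'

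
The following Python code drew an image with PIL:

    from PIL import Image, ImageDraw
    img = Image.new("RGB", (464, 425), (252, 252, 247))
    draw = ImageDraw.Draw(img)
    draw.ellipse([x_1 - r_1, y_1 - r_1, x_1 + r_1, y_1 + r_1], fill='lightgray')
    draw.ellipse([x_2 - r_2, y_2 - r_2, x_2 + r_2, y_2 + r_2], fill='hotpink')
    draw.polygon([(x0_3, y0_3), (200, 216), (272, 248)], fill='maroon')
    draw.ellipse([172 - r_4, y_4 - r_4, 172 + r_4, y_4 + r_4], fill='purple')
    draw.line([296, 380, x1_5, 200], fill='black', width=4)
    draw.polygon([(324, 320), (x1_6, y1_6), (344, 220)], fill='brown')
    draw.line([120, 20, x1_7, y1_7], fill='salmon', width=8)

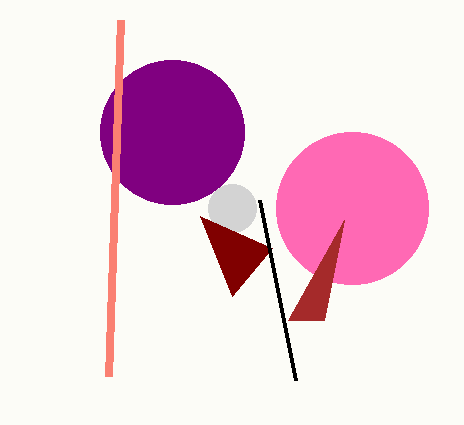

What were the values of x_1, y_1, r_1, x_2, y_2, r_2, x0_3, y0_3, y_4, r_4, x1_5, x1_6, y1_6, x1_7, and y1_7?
x_1 = 232
y_1 = 208
r_1 = 24
x_2 = 352
y_2 = 208
r_2 = 76
x0_3 = 232
y0_3 = 296
y_4 = 132
r_4 = 72
x1_5 = 260
x1_6 = 288
y1_6 = 320
x1_7 = 108
y1_7 = 376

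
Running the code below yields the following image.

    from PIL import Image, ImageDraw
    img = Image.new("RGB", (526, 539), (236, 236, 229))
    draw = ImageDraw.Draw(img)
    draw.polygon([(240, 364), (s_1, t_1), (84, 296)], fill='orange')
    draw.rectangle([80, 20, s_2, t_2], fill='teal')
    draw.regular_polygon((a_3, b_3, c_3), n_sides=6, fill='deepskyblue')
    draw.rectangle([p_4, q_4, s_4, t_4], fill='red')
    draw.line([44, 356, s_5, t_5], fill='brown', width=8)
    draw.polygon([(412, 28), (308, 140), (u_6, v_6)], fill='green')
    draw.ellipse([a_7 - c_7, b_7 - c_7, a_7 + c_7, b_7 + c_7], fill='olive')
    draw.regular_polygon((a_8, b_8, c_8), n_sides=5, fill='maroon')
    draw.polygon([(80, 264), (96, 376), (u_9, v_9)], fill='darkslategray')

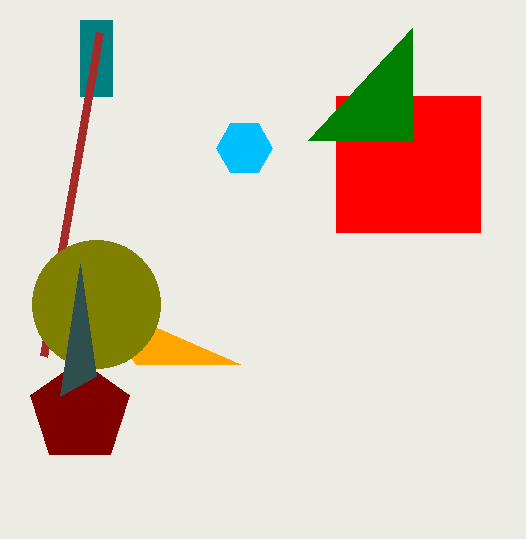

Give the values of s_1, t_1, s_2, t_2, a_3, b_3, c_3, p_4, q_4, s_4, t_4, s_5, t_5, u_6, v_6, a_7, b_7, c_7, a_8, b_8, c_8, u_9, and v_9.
s_1 = 136; t_1 = 364; s_2 = 112; t_2 = 96; a_3 = 244; b_3 = 148; c_3 = 28; p_4 = 336; q_4 = 96; s_4 = 480; t_4 = 232; s_5 = 100; t_5 = 32; u_6 = 412; v_6 = 140; a_7 = 96; b_7 = 304; c_7 = 64; a_8 = 80; b_8 = 412; c_8 = 52; u_9 = 60; v_9 = 396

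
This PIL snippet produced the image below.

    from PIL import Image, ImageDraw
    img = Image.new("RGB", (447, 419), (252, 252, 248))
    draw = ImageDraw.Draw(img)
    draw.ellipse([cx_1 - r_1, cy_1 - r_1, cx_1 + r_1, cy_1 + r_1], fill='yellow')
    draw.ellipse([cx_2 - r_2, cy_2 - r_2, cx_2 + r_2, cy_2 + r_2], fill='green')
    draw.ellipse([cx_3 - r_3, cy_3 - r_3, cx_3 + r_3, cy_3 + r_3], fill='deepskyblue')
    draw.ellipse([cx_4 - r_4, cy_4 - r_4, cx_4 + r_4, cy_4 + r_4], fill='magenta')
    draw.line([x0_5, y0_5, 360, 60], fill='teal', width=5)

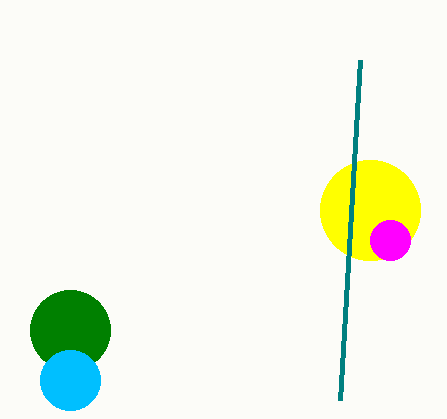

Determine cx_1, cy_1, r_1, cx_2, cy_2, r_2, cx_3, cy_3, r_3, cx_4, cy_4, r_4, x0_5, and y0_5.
cx_1 = 370
cy_1 = 210
r_1 = 50
cx_2 = 70
cy_2 = 330
r_2 = 40
cx_3 = 70
cy_3 = 380
r_3 = 30
cx_4 = 390
cy_4 = 240
r_4 = 20
x0_5 = 340
y0_5 = 400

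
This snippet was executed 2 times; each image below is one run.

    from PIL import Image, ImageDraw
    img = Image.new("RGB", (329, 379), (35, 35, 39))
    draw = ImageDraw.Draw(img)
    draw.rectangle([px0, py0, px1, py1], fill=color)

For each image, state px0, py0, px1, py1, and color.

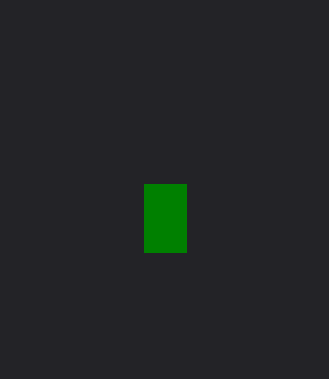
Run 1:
px0 = 144
py0 = 184
px1 = 186
py1 = 252
color = 'green'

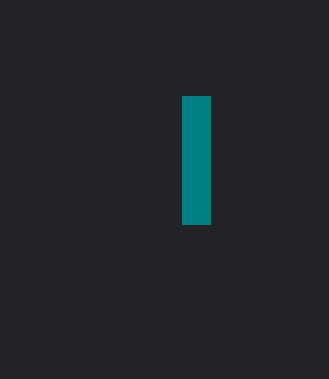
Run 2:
px0 = 182, py0 = 96, px1 = 210, py1 = 224, color = 'teal'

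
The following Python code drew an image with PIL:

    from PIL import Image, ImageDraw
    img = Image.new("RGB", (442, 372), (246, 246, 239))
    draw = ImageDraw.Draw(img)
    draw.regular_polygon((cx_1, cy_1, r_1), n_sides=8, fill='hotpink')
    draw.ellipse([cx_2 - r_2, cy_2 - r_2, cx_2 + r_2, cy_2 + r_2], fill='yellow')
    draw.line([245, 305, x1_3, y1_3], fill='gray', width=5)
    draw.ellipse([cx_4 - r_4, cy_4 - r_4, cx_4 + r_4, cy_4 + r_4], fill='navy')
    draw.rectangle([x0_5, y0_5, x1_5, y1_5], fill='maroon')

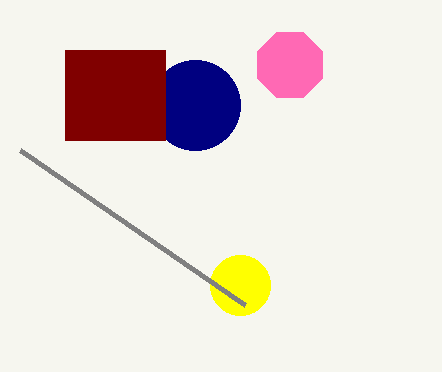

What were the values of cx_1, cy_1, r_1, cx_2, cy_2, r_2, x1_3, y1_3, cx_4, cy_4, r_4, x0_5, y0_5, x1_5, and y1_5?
cx_1 = 290
cy_1 = 65
r_1 = 35
cx_2 = 240
cy_2 = 285
r_2 = 30
x1_3 = 20
y1_3 = 150
cx_4 = 195
cy_4 = 105
r_4 = 45
x0_5 = 65
y0_5 = 50
x1_5 = 165
y1_5 = 140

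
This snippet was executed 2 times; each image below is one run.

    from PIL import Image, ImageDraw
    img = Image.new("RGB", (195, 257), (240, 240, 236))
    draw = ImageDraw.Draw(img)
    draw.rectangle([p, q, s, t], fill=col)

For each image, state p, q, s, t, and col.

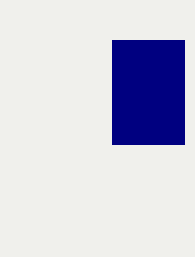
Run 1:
p = 112; q = 40; s = 184; t = 144; col = 'navy'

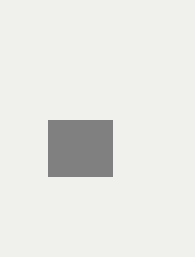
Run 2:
p = 48, q = 120, s = 112, t = 176, col = 'gray'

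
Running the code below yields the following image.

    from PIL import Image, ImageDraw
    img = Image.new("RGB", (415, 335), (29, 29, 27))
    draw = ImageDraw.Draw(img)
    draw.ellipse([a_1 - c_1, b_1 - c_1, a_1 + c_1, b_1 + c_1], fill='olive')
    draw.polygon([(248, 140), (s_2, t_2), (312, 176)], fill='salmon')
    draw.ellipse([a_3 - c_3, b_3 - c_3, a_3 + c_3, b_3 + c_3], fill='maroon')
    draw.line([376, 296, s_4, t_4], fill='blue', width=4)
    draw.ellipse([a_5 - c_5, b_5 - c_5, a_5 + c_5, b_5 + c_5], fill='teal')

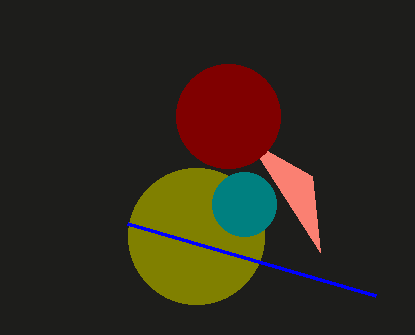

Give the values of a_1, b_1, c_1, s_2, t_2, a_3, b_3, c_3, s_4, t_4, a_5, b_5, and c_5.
a_1 = 196
b_1 = 236
c_1 = 68
s_2 = 320
t_2 = 252
a_3 = 228
b_3 = 116
c_3 = 52
s_4 = 128
t_4 = 224
a_5 = 244
b_5 = 204
c_5 = 32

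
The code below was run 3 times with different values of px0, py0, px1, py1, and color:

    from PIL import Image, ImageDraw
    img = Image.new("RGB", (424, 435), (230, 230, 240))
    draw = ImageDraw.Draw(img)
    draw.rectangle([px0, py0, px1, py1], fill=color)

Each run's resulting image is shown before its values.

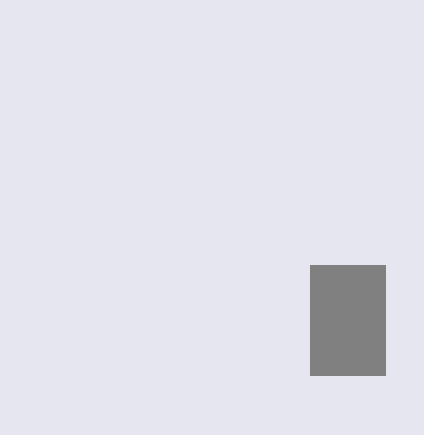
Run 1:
px0 = 310, py0 = 265, px1 = 385, py1 = 375, color = 'gray'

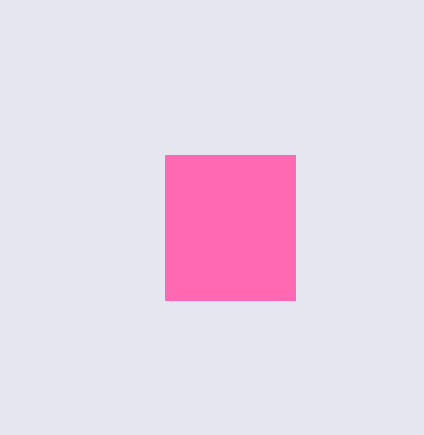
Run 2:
px0 = 165, py0 = 155, px1 = 295, py1 = 300, color = 'hotpink'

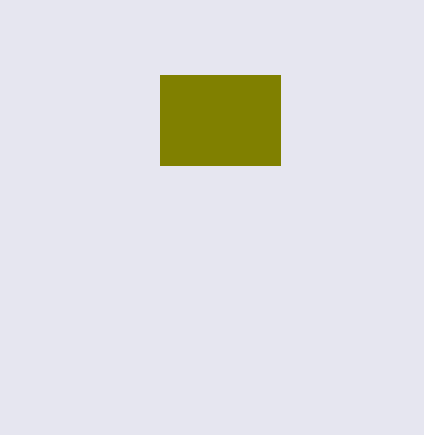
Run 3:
px0 = 160, py0 = 75, px1 = 280, py1 = 165, color = 'olive'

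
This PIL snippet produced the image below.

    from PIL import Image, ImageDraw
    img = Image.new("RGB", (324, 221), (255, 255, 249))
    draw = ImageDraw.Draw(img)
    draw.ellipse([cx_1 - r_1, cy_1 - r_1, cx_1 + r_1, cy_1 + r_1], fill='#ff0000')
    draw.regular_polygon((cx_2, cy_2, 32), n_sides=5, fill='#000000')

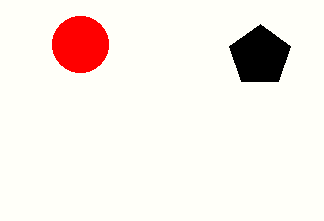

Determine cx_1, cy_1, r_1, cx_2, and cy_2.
cx_1 = 80; cy_1 = 44; r_1 = 28; cx_2 = 260; cy_2 = 56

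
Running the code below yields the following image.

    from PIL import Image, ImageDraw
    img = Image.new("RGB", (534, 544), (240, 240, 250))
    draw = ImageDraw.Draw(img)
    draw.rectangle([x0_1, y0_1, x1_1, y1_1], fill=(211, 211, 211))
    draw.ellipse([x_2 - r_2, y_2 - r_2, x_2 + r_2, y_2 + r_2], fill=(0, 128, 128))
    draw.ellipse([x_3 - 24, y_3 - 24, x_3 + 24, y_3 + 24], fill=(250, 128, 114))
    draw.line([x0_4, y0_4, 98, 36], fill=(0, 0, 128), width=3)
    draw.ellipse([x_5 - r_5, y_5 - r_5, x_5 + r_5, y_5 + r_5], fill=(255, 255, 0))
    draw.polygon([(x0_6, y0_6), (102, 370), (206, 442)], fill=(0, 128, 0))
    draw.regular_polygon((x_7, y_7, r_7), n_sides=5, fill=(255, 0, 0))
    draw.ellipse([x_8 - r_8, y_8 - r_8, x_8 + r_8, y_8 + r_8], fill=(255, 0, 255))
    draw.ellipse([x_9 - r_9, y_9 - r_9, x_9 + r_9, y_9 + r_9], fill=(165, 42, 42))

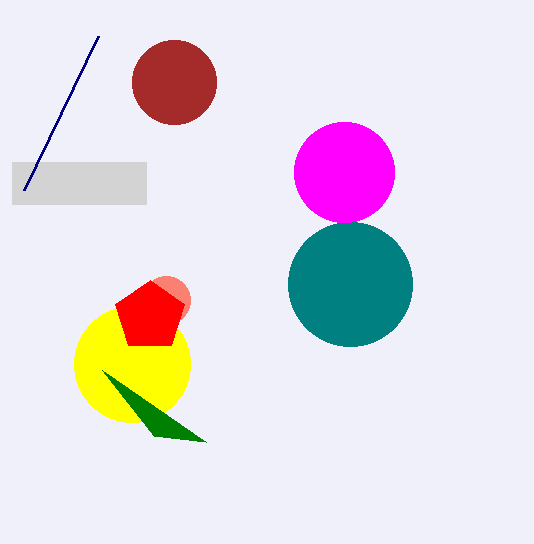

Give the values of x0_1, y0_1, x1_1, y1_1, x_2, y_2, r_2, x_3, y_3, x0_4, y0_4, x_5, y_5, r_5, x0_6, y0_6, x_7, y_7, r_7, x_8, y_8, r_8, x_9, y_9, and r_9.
x0_1 = 12; y0_1 = 162; x1_1 = 146; y1_1 = 204; x_2 = 350; y_2 = 284; r_2 = 62; x_3 = 166; y_3 = 300; x0_4 = 24; y0_4 = 190; x_5 = 132; y_5 = 364; r_5 = 58; x0_6 = 154; y0_6 = 436; x_7 = 150; y_7 = 316; r_7 = 36; x_8 = 344; y_8 = 172; r_8 = 50; x_9 = 174; y_9 = 82; r_9 = 42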